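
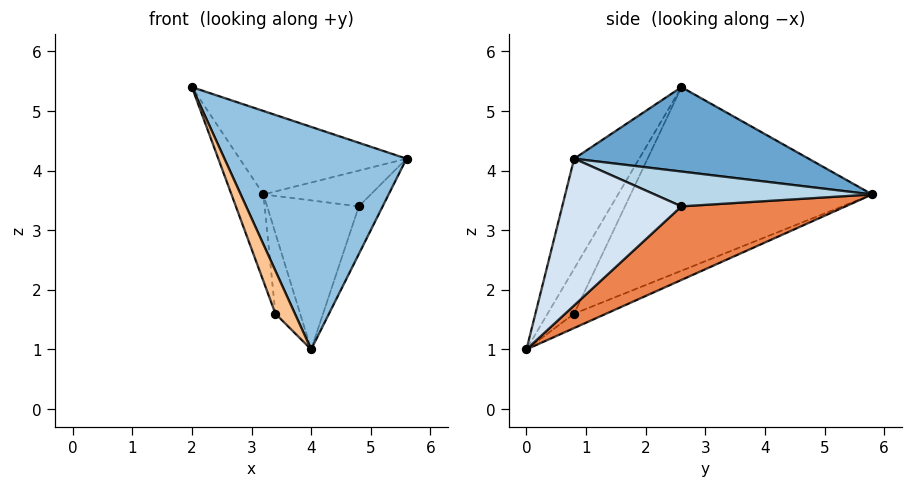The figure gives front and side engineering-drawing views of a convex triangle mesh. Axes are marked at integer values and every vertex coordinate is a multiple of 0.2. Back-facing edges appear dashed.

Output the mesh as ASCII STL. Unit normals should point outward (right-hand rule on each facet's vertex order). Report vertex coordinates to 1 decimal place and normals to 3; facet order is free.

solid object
 facet normal 0.437 0.311 0.844
  outer loop
   vertex 3.2 5.8 3.6
   vertex 2.0 2.6 5.4
   vertex 5.6 0.8 4.2
  endloop
 endfacet
 facet normal -0.312 -0.873 0.374
  outer loop
   vertex 4.0 0.0 1.0
   vertex 5.6 0.8 4.2
   vertex 2.0 2.6 5.4
  endloop
 endfacet
 facet normal 0.893 0.440 0.098
  outer loop
   vertex 4.8 2.6 3.4
   vertex 3.2 5.8 3.6
   vertex 5.6 0.8 4.2
  endloop
 endfacet
 facet normal 0.863 0.173 -0.475
  outer loop
   vertex 4.8 2.6 3.4
   vertex 5.6 0.8 4.2
   vertex 4.0 0.0 1.0
  endloop
 endfacet
 facet normal 0.675 0.377 -0.634
  outer loop
   vertex 4.8 2.6 3.4
   vertex 4.0 0.0 1.0
   vertex 3.2 5.8 3.6
  endloop
 endfacet
 facet normal -0.912 0.121 -0.393
  outer loop
   vertex 3.4 0.8 1.6
   vertex 2.0 2.6 5.4
   vertex 3.2 5.8 3.6
  endloop
 endfacet
 facet normal -0.806 -0.592 -0.016
  outer loop
   vertex 3.4 0.8 1.6
   vertex 4.0 0.0 1.0
   vertex 2.0 2.6 5.4
  endloop
 endfacet
 facet normal -0.418 0.323 -0.849
  outer loop
   vertex 3.4 0.8 1.6
   vertex 3.2 5.8 3.6
   vertex 4.0 0.0 1.0
  endloop
 endfacet
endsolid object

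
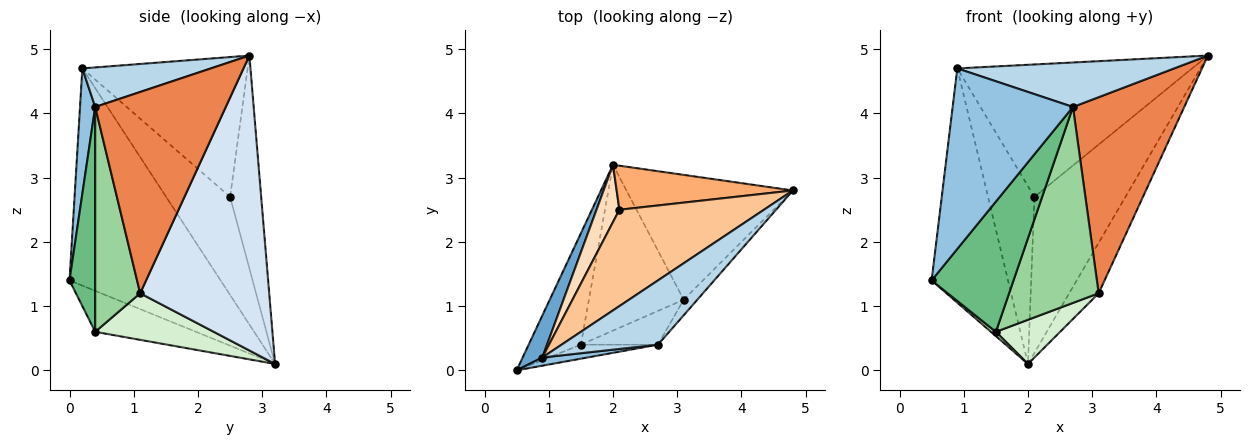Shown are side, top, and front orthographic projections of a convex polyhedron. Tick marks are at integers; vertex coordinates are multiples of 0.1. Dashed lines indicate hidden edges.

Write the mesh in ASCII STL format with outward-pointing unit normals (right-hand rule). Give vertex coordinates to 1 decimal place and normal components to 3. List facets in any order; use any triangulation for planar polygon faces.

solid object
 facet normal -0.890 0.450 0.081
  outer loop
   vertex 0.9 0.2 4.7
   vertex 2.0 3.2 0.1
   vertex 0.5 0.0 1.4
  endloop
 endfacet
 facet normal 0.125 -0.991 0.045
  outer loop
   vertex 0.9 0.2 4.7
   vertex 0.5 0.0 1.4
   vertex 2.7 0.4 4.1
  endloop
 endfacet
 facet normal 0.320 -0.539 0.779
  outer loop
   vertex 0.9 0.2 4.7
   vertex 2.7 0.4 4.1
   vertex 4.8 2.8 4.9
  endloop
 endfacet
 facet normal 0.854 0.195 -0.482
  outer loop
   vertex 3.1 1.1 1.2
   vertex 2.0 3.2 0.1
   vertex 4.8 2.8 4.9
  endloop
 endfacet
 facet normal 0.760 -0.648 -0.052
  outer loop
   vertex 3.1 1.1 1.2
   vertex 4.8 2.8 4.9
   vertex 2.7 0.4 4.1
  endloop
 endfacet
 facet normal -0.312 0.914 0.258
  outer loop
   vertex 2.1 2.5 2.7
   vertex 4.8 2.8 4.9
   vertex 2.0 3.2 0.1
  endloop
 endfacet
 facet normal -0.495 0.703 0.511
  outer loop
   vertex 2.1 2.5 2.7
   vertex 0.9 0.2 4.7
   vertex 4.8 2.8 4.9
  endloop
 endfacet
 facet normal -0.796 0.577 0.186
  outer loop
   vertex 2.1 2.5 2.7
   vertex 2.0 3.2 0.1
   vertex 0.9 0.2 4.7
  endloop
 endfacet
 facet normal 0.298 -0.949 -0.102
  outer loop
   vertex 1.5 0.4 0.6
   vertex 2.7 0.4 4.1
   vertex 0.5 0.0 1.4
  endloop
 endfacet
 facet normal 0.443 -0.883 -0.152
  outer loop
   vertex 1.5 0.4 0.6
   vertex 3.1 1.1 1.2
   vertex 2.7 0.4 4.1
  endloop
 endfacet
 facet normal -0.617 -0.030 -0.786
  outer loop
   vertex 1.5 0.4 0.6
   vertex 0.5 0.0 1.4
   vertex 2.0 3.2 0.1
  endloop
 endfacet
 facet normal 0.429 -0.232 -0.873
  outer loop
   vertex 1.5 0.4 0.6
   vertex 2.0 3.2 0.1
   vertex 3.1 1.1 1.2
  endloop
 endfacet
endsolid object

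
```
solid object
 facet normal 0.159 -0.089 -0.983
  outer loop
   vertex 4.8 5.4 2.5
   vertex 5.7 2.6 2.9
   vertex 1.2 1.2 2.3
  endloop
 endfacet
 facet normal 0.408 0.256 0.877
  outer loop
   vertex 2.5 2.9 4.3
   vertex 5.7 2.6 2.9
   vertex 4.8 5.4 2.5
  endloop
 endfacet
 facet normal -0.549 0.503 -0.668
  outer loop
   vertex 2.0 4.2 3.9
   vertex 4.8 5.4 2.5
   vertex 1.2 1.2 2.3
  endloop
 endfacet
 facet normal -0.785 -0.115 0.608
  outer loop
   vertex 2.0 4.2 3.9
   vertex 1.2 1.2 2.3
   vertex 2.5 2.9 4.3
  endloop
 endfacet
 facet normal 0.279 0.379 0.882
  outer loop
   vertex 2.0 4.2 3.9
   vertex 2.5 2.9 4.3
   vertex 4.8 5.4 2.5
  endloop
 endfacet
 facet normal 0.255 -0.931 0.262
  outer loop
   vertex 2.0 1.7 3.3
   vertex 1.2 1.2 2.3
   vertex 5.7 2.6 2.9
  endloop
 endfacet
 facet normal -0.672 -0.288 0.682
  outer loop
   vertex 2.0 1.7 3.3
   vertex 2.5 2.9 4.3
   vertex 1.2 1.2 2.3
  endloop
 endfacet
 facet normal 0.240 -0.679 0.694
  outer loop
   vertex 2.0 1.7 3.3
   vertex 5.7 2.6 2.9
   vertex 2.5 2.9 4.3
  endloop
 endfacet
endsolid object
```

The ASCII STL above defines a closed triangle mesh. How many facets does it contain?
8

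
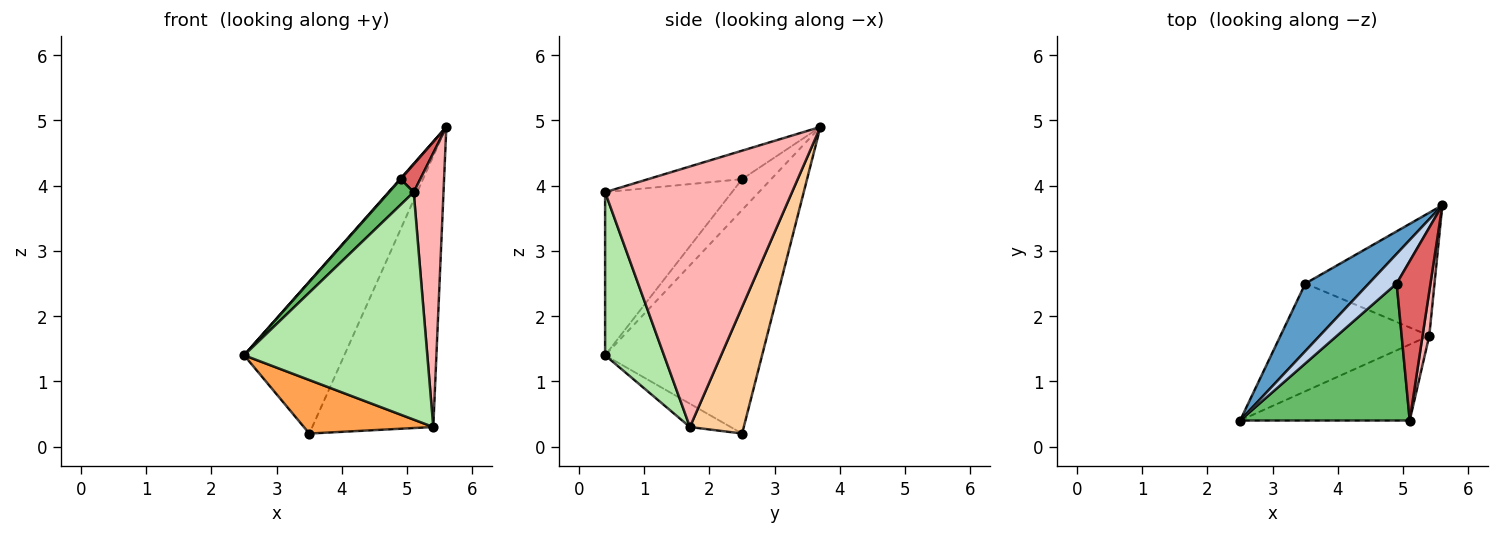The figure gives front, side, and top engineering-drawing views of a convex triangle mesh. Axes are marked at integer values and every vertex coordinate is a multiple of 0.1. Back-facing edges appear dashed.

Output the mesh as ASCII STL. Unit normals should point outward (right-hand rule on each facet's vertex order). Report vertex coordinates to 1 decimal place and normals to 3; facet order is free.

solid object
 facet normal -0.820 0.523 0.233
  outer loop
   vertex 3.5 2.5 0.2
   vertex 2.5 0.4 1.4
   vertex 5.6 3.7 4.9
  endloop
 endfacet
 facet normal -0.742 -0.014 0.670
  outer loop
   vertex 4.9 2.5 4.1
   vertex 5.6 3.7 4.9
   vertex 2.5 0.4 1.4
  endloop
 endfacet
 facet normal -0.139 -0.441 -0.887
  outer loop
   vertex 5.4 1.7 0.3
   vertex 2.5 0.4 1.4
   vertex 3.5 2.5 0.2
  endloop
 endfacet
 facet normal 0.375 0.844 -0.383
  outer loop
   vertex 5.4 1.7 0.3
   vertex 3.5 2.5 0.2
   vertex 5.6 3.7 4.9
  endloop
 endfacet
 facet normal -0.687 -0.133 0.714
  outer loop
   vertex 5.1 0.4 3.9
   vertex 4.9 2.5 4.1
   vertex 2.5 0.4 1.4
  endloop
 endfacet
 facet normal 0.292 -0.907 -0.303
  outer loop
   vertex 5.1 0.4 3.9
   vertex 2.5 0.4 1.4
   vertex 5.4 1.7 0.3
  endloop
 endfacet
 facet normal -0.638 -0.133 0.758
  outer loop
   vertex 5.1 0.4 3.9
   vertex 5.6 3.7 4.9
   vertex 4.9 2.5 4.1
  endloop
 endfacet
 facet normal 0.987 -0.157 0.025
  outer loop
   vertex 5.1 0.4 3.9
   vertex 5.4 1.7 0.3
   vertex 5.6 3.7 4.9
  endloop
 endfacet
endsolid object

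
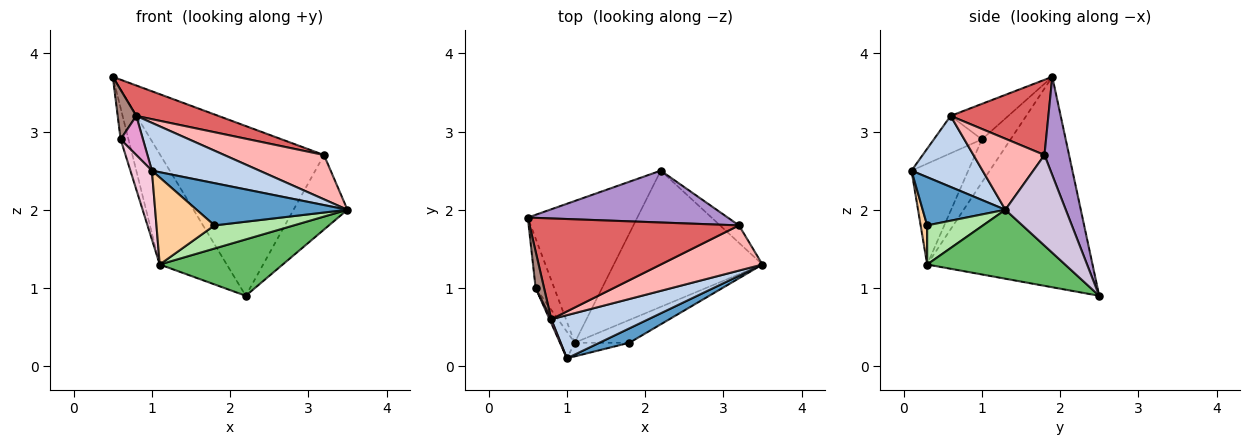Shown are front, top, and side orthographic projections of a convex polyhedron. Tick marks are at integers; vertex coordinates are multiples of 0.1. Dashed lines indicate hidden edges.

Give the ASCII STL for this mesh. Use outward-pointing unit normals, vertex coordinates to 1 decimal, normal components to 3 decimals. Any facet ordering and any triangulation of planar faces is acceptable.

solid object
 facet normal 0.461 -0.840 0.286
  outer loop
   vertex 1.8 0.3 1.8
   vertex 3.5 1.3 2.0
   vertex 1.0 0.1 2.5
  endloop
 endfacet
 facet normal 0.440 -0.666 0.602
  outer loop
   vertex 0.8 0.6 3.2
   vertex 1.0 0.1 2.5
   vertex 3.5 1.3 2.0
  endloop
 endfacet
 facet normal -0.835 0.338 -0.434
  outer loop
   vertex 1.1 0.3 1.3
   vertex 0.5 1.9 3.7
   vertex 2.2 2.5 0.9
  endloop
 endfacet
 facet normal 0.110 -0.982 -0.154
  outer loop
   vertex 1.1 0.3 1.3
   vertex 1.8 0.3 1.8
   vertex 1.0 0.1 2.5
  endloop
 endfacet
 facet normal 0.394 -0.351 -0.849
  outer loop
   vertex 1.1 0.3 1.3
   vertex 2.2 2.5 0.9
   vertex 3.5 1.3 2.0
  endloop
 endfacet
 facet normal 0.448 -0.637 -0.628
  outer loop
   vertex 1.1 0.3 1.3
   vertex 3.5 1.3 2.0
   vertex 1.8 0.3 1.8
  endloop
 endfacet
 facet normal 0.325 -0.273 0.905
  outer loop
   vertex 3.2 1.8 2.7
   vertex 0.5 1.9 3.7
   vertex 0.8 0.6 3.2
  endloop
 endfacet
 facet normal 0.446 -0.627 0.639
  outer loop
   vertex 3.2 1.8 2.7
   vertex 0.8 0.6 3.2
   vertex 3.5 1.3 2.0
  endloop
 endfacet
 facet normal 0.142 0.947 0.289
  outer loop
   vertex 3.2 1.8 2.7
   vertex 2.2 2.5 0.9
   vertex 0.5 1.9 3.7
  endloop
 endfacet
 facet normal 0.737 0.658 -0.154
  outer loop
   vertex 3.2 1.8 2.7
   vertex 3.5 1.3 2.0
   vertex 2.2 2.5 0.9
  endloop
 endfacet
 facet normal -0.928 -0.299 0.220
  outer loop
   vertex 0.6 1.0 2.9
   vertex 0.8 0.6 3.2
   vertex 0.5 1.9 3.7
  endloop
 endfacet
 facet normal -0.891 0.243 -0.385
  outer loop
   vertex 0.6 1.0 2.9
   vertex 0.5 1.9 3.7
   vertex 1.1 0.3 1.3
  endloop
 endfacet
 facet normal -0.906 -0.421 0.042
  outer loop
   vertex 0.6 1.0 2.9
   vertex 1.0 0.1 2.5
   vertex 0.8 0.6 3.2
  endloop
 endfacet
 facet normal -0.926 -0.351 -0.136
  outer loop
   vertex 0.6 1.0 2.9
   vertex 1.1 0.3 1.3
   vertex 1.0 0.1 2.5
  endloop
 endfacet
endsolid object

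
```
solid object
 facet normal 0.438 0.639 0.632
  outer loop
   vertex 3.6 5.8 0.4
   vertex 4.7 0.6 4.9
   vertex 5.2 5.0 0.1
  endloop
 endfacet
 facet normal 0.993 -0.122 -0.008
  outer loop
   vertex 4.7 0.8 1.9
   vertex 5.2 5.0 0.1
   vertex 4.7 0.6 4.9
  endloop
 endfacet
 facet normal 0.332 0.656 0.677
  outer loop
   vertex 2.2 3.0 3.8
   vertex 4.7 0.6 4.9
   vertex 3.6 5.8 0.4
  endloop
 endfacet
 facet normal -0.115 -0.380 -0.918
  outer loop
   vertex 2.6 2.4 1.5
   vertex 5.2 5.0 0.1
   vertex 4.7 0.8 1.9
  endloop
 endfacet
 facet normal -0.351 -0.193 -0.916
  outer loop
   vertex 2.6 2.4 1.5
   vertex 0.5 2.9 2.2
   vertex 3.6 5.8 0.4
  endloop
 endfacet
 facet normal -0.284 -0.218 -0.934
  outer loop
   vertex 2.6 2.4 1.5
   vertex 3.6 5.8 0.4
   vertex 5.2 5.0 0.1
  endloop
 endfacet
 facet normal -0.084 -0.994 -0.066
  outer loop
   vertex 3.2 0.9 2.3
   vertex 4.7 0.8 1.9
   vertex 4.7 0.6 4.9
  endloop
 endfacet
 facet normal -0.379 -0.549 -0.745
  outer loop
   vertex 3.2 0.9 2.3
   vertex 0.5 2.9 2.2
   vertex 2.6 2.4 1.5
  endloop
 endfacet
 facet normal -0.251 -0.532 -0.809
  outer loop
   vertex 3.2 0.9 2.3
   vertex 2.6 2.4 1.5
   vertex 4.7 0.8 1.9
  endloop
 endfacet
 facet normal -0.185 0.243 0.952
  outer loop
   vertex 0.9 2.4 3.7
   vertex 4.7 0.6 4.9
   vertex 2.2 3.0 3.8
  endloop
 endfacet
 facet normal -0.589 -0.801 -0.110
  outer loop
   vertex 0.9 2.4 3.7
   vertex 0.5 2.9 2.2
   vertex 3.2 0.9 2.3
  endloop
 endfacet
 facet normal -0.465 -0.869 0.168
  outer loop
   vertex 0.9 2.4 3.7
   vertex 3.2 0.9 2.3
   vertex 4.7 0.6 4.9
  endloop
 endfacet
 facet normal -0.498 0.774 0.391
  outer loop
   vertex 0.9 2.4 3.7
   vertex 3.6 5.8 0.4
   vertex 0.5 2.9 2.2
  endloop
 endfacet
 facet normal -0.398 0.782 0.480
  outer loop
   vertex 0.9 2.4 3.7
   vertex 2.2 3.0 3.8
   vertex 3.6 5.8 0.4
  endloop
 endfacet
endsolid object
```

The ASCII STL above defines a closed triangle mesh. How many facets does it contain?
14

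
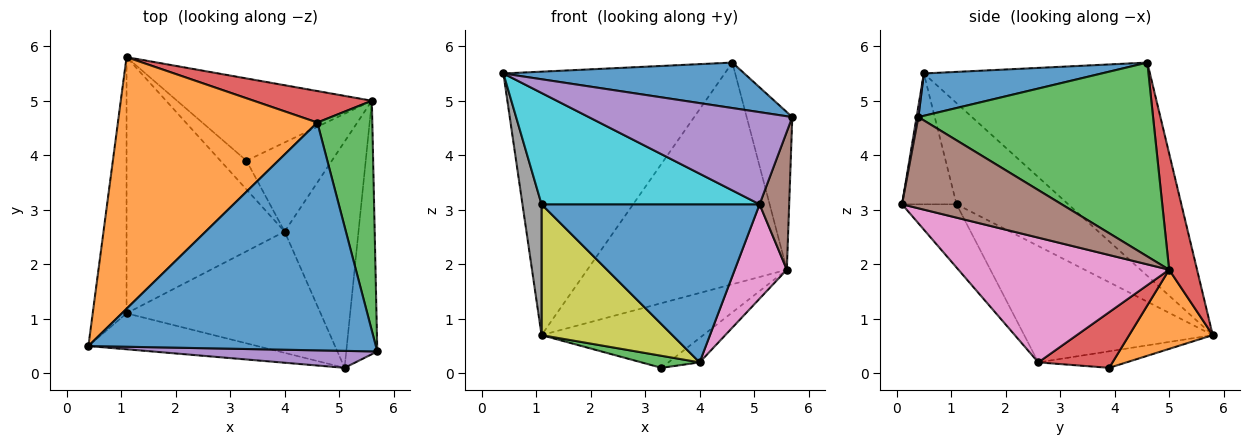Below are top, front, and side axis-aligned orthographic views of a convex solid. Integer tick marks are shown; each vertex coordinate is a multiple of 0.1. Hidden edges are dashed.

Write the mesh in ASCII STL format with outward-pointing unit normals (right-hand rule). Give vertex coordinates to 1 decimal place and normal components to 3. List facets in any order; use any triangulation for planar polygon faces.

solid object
 facet normal 0.143 -0.194 0.971
  outer loop
   vertex 4.6 4.6 5.7
   vertex 0.4 0.5 5.5
   vertex 5.7 0.4 4.7
  endloop
 endfacet
 facet normal -0.594 0.582 0.556
  outer loop
   vertex 4.6 4.6 5.7
   vertex 1.1 5.8 0.7
   vertex 0.4 0.5 5.5
  endloop
 endfacet
 facet normal 0.946 0.184 0.268
  outer loop
   vertex 5.6 5.0 1.9
   vertex 4.6 4.6 5.7
   vertex 5.7 0.4 4.7
  endloop
 endfacet
 facet normal 0.137 0.981 0.139
  outer loop
   vertex 5.6 5.0 1.9
   vertex 1.1 5.8 0.7
   vertex 4.6 4.6 5.7
  endloop
 endfacet
 facet normal 0.009 -0.983 0.181
  outer loop
   vertex 5.1 0.1 3.1
   vertex 5.7 0.4 4.7
   vertex 0.4 0.5 5.5
  endloop
 endfacet
 facet normal 0.932 -0.173 -0.317
  outer loop
   vertex 5.1 0.1 3.1
   vertex 5.6 5.0 1.9
   vertex 5.7 0.4 4.7
  endloop
 endfacet
 facet normal 0.842 -0.208 -0.498
  outer loop
   vertex 5.1 0.1 3.1
   vertex 4.0 2.6 0.2
   vertex 5.6 5.0 1.9
  endloop
 endfacet
 facet normal -0.936 -0.160 -0.313
  outer loop
   vertex 1.1 1.1 3.1
   vertex 0.4 0.5 5.5
   vertex 1.1 5.8 0.7
  endloop
 endfacet
 facet normal -0.548 -0.380 -0.745
  outer loop
   vertex 1.1 1.1 3.1
   vertex 1.1 5.8 0.7
   vertex 4.0 2.6 0.2
  endloop
 endfacet
 facet normal -0.231 -0.926 -0.299
  outer loop
   vertex 1.1 1.1 3.1
   vertex 5.1 0.1 3.1
   vertex 0.4 0.5 5.5
  endloop
 endfacet
 facet normal -0.195 -0.778 -0.597
  outer loop
   vertex 1.1 1.1 3.1
   vertex 4.0 2.6 0.2
   vertex 5.1 0.1 3.1
  endloop
 endfacet
 facet normal 0.304 0.589 -0.749
  outer loop
   vertex 3.3 3.9 0.1
   vertex 1.1 5.8 0.7
   vertex 5.6 5.0 1.9
  endloop
 endfacet
 facet normal -0.505 -0.333 -0.796
  outer loop
   vertex 3.3 3.9 0.1
   vertex 4.0 2.6 0.2
   vertex 1.1 5.8 0.7
  endloop
 endfacet
 facet normal 0.532 0.224 -0.817
  outer loop
   vertex 3.3 3.9 0.1
   vertex 5.6 5.0 1.9
   vertex 4.0 2.6 0.2
  endloop
 endfacet
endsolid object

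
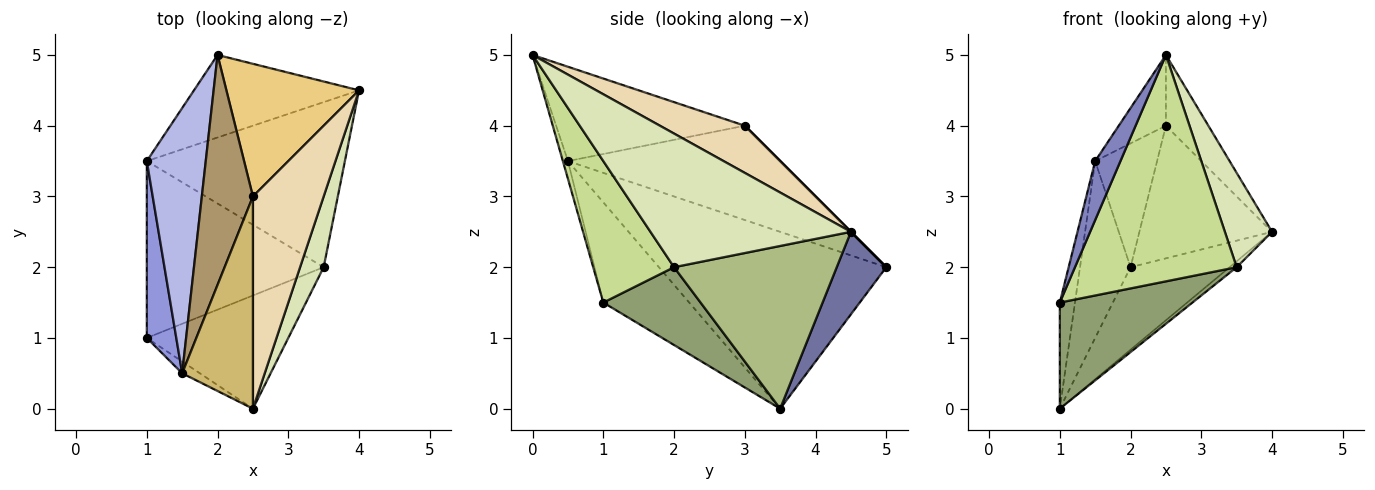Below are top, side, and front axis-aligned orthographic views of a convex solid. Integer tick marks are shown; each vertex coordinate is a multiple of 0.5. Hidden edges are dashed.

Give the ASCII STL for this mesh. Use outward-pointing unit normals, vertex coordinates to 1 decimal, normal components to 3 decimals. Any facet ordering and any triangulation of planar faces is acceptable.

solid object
 facet normal 0.333 0.667 -0.667
  outer loop
   vertex 1.0 3.5 0.0
   vertex 2.0 5.0 2.0
   vertex 4.0 4.5 2.5
  endloop
 endfacet
 facet normal -0.192 -0.962 -0.192
  outer loop
   vertex 1.5 0.5 3.5
   vertex 1.0 1.0 1.5
   vertex 2.5 0.0 5.0
  endloop
 endfacet
 facet normal -0.946 0.167 0.278
  outer loop
   vertex 1.5 0.5 3.5
   vertex 1.0 3.5 0.0
   vertex 1.0 1.0 1.5
  endloop
 endfacet
 facet normal -0.928 0.206 0.309
  outer loop
   vertex 1.5 0.5 3.5
   vertex 2.0 5.0 2.0
   vertex 1.0 3.5 0.0
  endloop
 endfacet
 facet normal 0.353 -0.481 -0.802
  outer loop
   vertex 3.5 2.0 2.0
   vertex 1.0 1.0 1.5
   vertex 1.0 3.5 0.0
  endloop
 endfacet
 facet normal 0.634 0.028 -0.772
  outer loop
   vertex 3.5 2.0 2.0
   vertex 1.0 3.5 0.0
   vertex 4.0 4.5 2.5
  endloop
 endfacet
 facet normal 0.408 -0.816 -0.408
  outer loop
   vertex 3.5 2.0 2.0
   vertex 2.5 0.0 5.0
   vertex 1.0 1.0 1.5
  endloop
 endfacet
 facet normal 0.959 -0.226 0.169
  outer loop
   vertex 3.5 2.0 2.0
   vertex 4.0 4.5 2.5
   vertex 2.5 0.0 5.0
  endloop
 endfacet
 facet normal -0.852 0.248 0.461
  outer loop
   vertex 2.5 3.0 4.0
   vertex 2.0 5.0 2.0
   vertex 1.5 0.5 3.5
  endloop
 endfacet
 facet normal -0.784 0.196 0.588
  outer loop
   vertex 2.5 3.0 4.0
   vertex 1.5 0.5 3.5
   vertex 2.5 0.0 5.0
  endloop
 endfacet
 facet normal 0.000 0.707 0.707
  outer loop
   vertex 2.5 3.0 4.0
   vertex 4.0 4.5 2.5
   vertex 2.0 5.0 2.0
  endloop
 endfacet
 facet normal 0.535 0.267 0.802
  outer loop
   vertex 2.5 3.0 4.0
   vertex 2.5 0.0 5.0
   vertex 4.0 4.5 2.5
  endloop
 endfacet
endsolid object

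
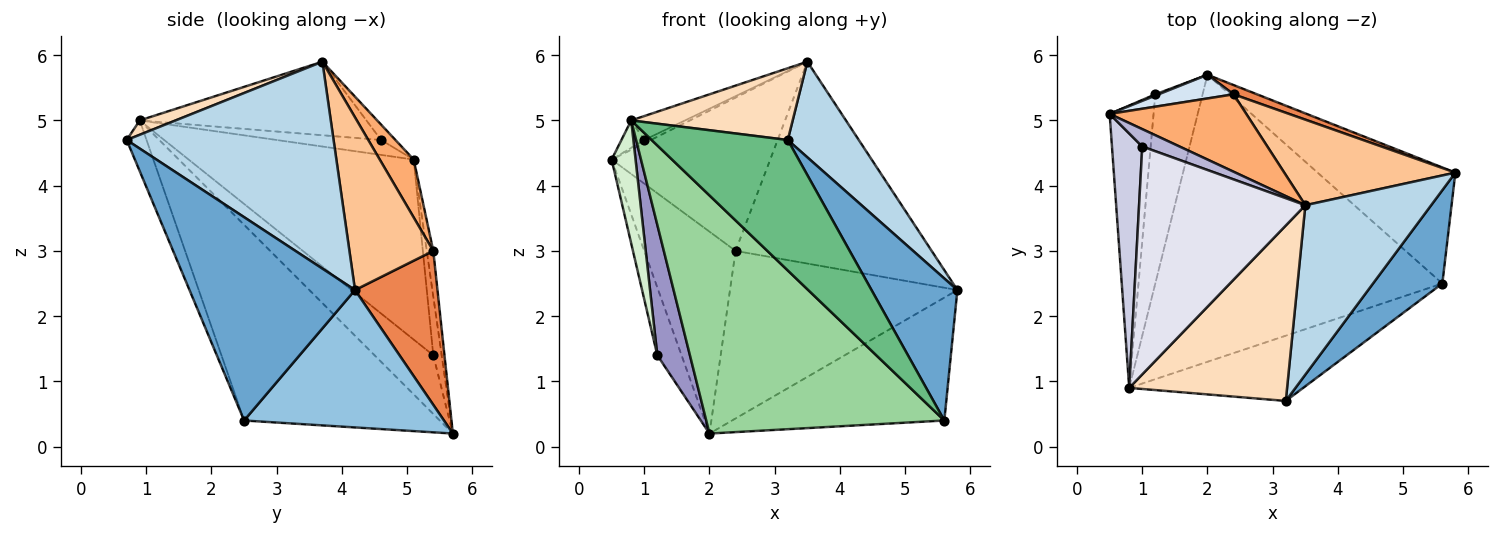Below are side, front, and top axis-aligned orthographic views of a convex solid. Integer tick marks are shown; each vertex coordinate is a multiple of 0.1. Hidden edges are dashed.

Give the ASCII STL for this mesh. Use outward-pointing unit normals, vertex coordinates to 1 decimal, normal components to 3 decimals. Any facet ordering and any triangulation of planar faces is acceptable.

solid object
 facet normal 0.850 -0.441 0.290
  outer loop
   vertex 5.6 2.5 0.4
   vertex 5.8 4.2 2.4
   vertex 3.2 0.7 4.7
  endloop
 endfacet
 facet normal 0.565 0.600 -0.567
  outer loop
   vertex 5.6 2.5 0.4
   vertex 2.0 5.7 0.2
   vertex 5.8 4.2 2.4
  endloop
 endfacet
 facet normal 0.820 -0.281 0.499
  outer loop
   vertex 3.5 3.7 5.9
   vertex 3.2 0.7 4.7
   vertex 5.8 4.2 2.4
  endloop
 endfacet
 facet normal -0.071 0.991 0.116
  outer loop
   vertex 2.4 5.4 3.0
   vertex 2.0 5.7 0.2
   vertex 0.5 5.1 4.4
  endloop
 endfacet
 facet normal 0.341 0.939 0.052
  outer loop
   vertex 2.4 5.4 3.0
   vertex 5.8 4.2 2.4
   vertex 2.0 5.7 0.2
  endloop
 endfacet
 facet normal 0.188 0.877 0.443
  outer loop
   vertex 2.4 5.4 3.0
   vertex 0.5 5.1 4.4
   vertex 3.5 3.7 5.9
  endloop
 endfacet
 facet normal 0.366 0.857 0.363
  outer loop
   vertex 2.4 5.4 3.0
   vertex 3.5 3.7 5.9
   vertex 5.8 4.2 2.4
  endloop
 endfacet
 facet normal 0.084 -0.377 0.922
  outer loop
   vertex 0.8 0.9 5.0
   vertex 3.2 0.7 4.7
   vertex 3.5 3.7 5.9
  endloop
 endfacet
 facet normal -0.129 -0.887 -0.443
  outer loop
   vertex 0.8 0.9 5.0
   vertex 5.6 2.5 0.4
   vertex 3.2 0.7 4.7
  endloop
 endfacet
 facet normal -0.465 -0.565 -0.682
  outer loop
   vertex 0.8 0.9 5.0
   vertex 2.0 5.7 0.2
   vertex 5.6 2.5 0.4
  endloop
 endfacet
 facet normal -0.327 0.945 0.018
  outer loop
   vertex 1.2 5.4 1.4
   vertex 0.5 5.1 4.4
   vertex 2.0 5.7 0.2
  endloop
 endfacet
 facet normal -0.966 -0.103 -0.236
  outer loop
   vertex 1.2 5.4 1.4
   vertex 0.8 0.9 5.0
   vertex 0.5 5.1 4.4
  endloop
 endfacet
 facet normal -0.715 -0.397 -0.576
  outer loop
   vertex 1.2 5.4 1.4
   vertex 2.0 5.7 0.2
   vertex 0.8 0.9 5.0
  endloop
 endfacet
 facet normal -0.376 0.171 0.911
  outer loop
   vertex 1.0 4.6 4.7
   vertex 3.5 3.7 5.9
   vertex 0.5 5.1 4.4
  endloop
 endfacet
 facet normal -0.440 0.096 0.893
  outer loop
   vertex 1.0 4.6 4.7
   vertex 0.5 5.1 4.4
   vertex 0.8 0.9 5.0
  endloop
 endfacet
 facet normal -0.403 0.096 0.910
  outer loop
   vertex 1.0 4.6 4.7
   vertex 0.8 0.9 5.0
   vertex 3.5 3.7 5.9
  endloop
 endfacet
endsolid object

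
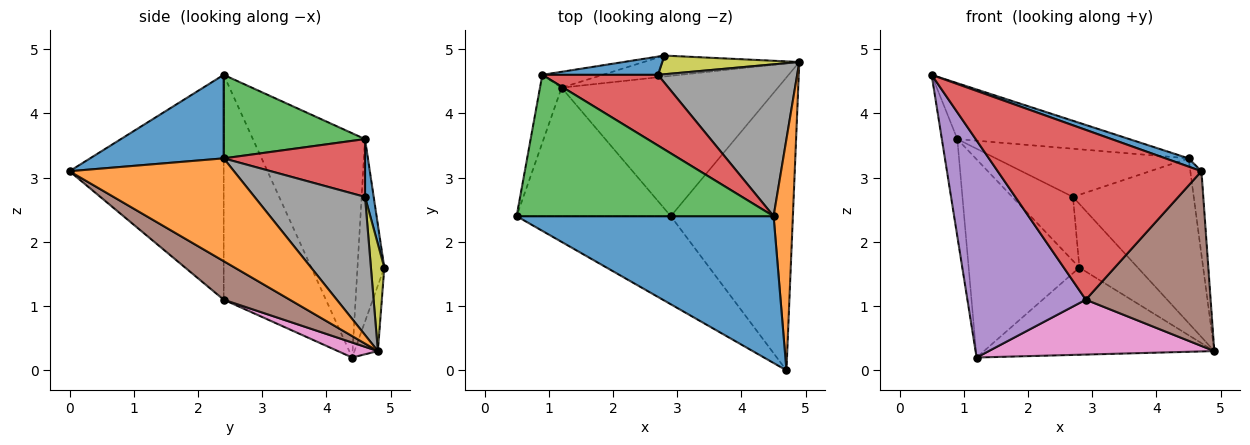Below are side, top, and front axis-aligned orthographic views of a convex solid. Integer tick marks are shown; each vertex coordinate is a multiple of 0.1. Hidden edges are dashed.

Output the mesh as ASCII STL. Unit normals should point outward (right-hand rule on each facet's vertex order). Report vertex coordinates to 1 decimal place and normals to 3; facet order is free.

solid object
 facet normal 0.309 -0.053 0.950
  outer loop
   vertex 4.5 2.4 3.3
   vertex 0.5 2.4 4.6
   vertex 4.7 0.0 3.1
  endloop
 endfacet
 facet normal 0.981 0.066 0.184
  outer loop
   vertex 4.5 2.4 3.3
   vertex 4.7 0.0 3.1
   vertex 4.9 4.8 0.3
  endloop
 endfacet
 facet normal -0.098 0.967 -0.233
  outer loop
   vertex 2.8 4.9 1.6
   vertex 4.9 4.8 0.3
   vertex 1.2 4.4 0.2
  endloop
 endfacet
 facet normal -0.558 -0.737 -0.382
  outer loop
   vertex 2.9 2.4 1.1
   vertex 4.7 0.0 3.1
   vertex 0.5 2.4 4.6
  endloop
 endfacet
 facet normal -0.596 -0.691 -0.409
  outer loop
   vertex 2.9 2.4 1.1
   vertex 0.5 2.4 4.6
   vertex 1.2 4.4 0.2
  endloop
 endfacet
 facet normal 0.262 -0.494 -0.829
  outer loop
   vertex 2.9 2.4 1.1
   vertex 4.9 4.8 0.3
   vertex 4.7 0.0 3.1
  endloop
 endfacet
 facet normal 0.064 -0.363 -0.929
  outer loop
   vertex 2.9 2.4 1.1
   vertex 1.2 4.4 0.2
   vertex 4.9 4.8 0.3
  endloop
 endfacet
 facet normal 0.558 0.610 0.562
  outer loop
   vertex 2.7 4.6 2.7
   vertex 4.5 2.4 3.3
   vertex 4.9 4.8 0.3
  endloop
 endfacet
 facet normal 0.215 0.937 0.275
  outer loop
   vertex 2.7 4.6 2.7
   vertex 4.9 4.8 0.3
   vertex 2.8 4.9 1.6
  endloop
 endfacet
 facet normal -0.235 0.969 -0.078
  outer loop
   vertex 0.9 4.6 3.6
   vertex 2.8 4.9 1.6
   vertex 1.2 4.4 0.2
  endloop
 endfacet
 facet normal 0.136 0.953 0.272
  outer loop
   vertex 0.9 4.6 3.6
   vertex 2.7 4.6 2.7
   vertex 2.8 4.9 1.6
  endloop
 endfacet
 facet normal -0.986 0.136 -0.095
  outer loop
   vertex 0.9 4.6 3.6
   vertex 1.2 4.4 0.2
   vertex 0.5 2.4 4.6
  endloop
 endfacet
 facet normal 0.289 0.352 0.890
  outer loop
   vertex 0.9 4.6 3.6
   vertex 0.5 2.4 4.6
   vertex 4.5 2.4 3.3
  endloop
 endfacet
 facet normal 0.382 0.521 0.764
  outer loop
   vertex 0.9 4.6 3.6
   vertex 4.5 2.4 3.3
   vertex 2.7 4.6 2.7
  endloop
 endfacet
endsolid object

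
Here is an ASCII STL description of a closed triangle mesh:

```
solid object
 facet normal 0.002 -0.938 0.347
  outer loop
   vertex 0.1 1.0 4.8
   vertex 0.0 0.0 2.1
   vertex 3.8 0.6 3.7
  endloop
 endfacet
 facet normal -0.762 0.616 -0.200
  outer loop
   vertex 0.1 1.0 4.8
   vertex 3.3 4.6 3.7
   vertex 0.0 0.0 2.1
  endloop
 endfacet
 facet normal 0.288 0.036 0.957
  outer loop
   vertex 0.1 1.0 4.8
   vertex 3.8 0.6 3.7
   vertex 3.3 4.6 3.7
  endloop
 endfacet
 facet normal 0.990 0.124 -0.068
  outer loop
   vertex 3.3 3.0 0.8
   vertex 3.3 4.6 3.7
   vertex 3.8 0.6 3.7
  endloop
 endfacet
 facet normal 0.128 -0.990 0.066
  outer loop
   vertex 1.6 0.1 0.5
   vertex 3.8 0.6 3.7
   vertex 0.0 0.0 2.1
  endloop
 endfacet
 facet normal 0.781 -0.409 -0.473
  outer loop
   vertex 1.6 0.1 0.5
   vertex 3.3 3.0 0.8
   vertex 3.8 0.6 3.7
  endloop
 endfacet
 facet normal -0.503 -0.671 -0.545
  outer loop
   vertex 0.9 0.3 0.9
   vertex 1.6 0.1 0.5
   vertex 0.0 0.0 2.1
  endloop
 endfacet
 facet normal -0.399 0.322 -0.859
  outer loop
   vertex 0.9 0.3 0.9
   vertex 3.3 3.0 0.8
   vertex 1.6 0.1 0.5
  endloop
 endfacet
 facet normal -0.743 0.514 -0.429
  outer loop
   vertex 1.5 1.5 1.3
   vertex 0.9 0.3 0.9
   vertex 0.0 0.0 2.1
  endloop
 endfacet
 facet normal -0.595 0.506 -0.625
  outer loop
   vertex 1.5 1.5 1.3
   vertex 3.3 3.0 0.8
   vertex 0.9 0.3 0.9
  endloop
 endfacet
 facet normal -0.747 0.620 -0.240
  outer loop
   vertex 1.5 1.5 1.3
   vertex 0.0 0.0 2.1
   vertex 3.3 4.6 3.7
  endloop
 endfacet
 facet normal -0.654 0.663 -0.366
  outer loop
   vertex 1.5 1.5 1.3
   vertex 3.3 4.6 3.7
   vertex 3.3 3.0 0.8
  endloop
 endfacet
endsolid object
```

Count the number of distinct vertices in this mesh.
8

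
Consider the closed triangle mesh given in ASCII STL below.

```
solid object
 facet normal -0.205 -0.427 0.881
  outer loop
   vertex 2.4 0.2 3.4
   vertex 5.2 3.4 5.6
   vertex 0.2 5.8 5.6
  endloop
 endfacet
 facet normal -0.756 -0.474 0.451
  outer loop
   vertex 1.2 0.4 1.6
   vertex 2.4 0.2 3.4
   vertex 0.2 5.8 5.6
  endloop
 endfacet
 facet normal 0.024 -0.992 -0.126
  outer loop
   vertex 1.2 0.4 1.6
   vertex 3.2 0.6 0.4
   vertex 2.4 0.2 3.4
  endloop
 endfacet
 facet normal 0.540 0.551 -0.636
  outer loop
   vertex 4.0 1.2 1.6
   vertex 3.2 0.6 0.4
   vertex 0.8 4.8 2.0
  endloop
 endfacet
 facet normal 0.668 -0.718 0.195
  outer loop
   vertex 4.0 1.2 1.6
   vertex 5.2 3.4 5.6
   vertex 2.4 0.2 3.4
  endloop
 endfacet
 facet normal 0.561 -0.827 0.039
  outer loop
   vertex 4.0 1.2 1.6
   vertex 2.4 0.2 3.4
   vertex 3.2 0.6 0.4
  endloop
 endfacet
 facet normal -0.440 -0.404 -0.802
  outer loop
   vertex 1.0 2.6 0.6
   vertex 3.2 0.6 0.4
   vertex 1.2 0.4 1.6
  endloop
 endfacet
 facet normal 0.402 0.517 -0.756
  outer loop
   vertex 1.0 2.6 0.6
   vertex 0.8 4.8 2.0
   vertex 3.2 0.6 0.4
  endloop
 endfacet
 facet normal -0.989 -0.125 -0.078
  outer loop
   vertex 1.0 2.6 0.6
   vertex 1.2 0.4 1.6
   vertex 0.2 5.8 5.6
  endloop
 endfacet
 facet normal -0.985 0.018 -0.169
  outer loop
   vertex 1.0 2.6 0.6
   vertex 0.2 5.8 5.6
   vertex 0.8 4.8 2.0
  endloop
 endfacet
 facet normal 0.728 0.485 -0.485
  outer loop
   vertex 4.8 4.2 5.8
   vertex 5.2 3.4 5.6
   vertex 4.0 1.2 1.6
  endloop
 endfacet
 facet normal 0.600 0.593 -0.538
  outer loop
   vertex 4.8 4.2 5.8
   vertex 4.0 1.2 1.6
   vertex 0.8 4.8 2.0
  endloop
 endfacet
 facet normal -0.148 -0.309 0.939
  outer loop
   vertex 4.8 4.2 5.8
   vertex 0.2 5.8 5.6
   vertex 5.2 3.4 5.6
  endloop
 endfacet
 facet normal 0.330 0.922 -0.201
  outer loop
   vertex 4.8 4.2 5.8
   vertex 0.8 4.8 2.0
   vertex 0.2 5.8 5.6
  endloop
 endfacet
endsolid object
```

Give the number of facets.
14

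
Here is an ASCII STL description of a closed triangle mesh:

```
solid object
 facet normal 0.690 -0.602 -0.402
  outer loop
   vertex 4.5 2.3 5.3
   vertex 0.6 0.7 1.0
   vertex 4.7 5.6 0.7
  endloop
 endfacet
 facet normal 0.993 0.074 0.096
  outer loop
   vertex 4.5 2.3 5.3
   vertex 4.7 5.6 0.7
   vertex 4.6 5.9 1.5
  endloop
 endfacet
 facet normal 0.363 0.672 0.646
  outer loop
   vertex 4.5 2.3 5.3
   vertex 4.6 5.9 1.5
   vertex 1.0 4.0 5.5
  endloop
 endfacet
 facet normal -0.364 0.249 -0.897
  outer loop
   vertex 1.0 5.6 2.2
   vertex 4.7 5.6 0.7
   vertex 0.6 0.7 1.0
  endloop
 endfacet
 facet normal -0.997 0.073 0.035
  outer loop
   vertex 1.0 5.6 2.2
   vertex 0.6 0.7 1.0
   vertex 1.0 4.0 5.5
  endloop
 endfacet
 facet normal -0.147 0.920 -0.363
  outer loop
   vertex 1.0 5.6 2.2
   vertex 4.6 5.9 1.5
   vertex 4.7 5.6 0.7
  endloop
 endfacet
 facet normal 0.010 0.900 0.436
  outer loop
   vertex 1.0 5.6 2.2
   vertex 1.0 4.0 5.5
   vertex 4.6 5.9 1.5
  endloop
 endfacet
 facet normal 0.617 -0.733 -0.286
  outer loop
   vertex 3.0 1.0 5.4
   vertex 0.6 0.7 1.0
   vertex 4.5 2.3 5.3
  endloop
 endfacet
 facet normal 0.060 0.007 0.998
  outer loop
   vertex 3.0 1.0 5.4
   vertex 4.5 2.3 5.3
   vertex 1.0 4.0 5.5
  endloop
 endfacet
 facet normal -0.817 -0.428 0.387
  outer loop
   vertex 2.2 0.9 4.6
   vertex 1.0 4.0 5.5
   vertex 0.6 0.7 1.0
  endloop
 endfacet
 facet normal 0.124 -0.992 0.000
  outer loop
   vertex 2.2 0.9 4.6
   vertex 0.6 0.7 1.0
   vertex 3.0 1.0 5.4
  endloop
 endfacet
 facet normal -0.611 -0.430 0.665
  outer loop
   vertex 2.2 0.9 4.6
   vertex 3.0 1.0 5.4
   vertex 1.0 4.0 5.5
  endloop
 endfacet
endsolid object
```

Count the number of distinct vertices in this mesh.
8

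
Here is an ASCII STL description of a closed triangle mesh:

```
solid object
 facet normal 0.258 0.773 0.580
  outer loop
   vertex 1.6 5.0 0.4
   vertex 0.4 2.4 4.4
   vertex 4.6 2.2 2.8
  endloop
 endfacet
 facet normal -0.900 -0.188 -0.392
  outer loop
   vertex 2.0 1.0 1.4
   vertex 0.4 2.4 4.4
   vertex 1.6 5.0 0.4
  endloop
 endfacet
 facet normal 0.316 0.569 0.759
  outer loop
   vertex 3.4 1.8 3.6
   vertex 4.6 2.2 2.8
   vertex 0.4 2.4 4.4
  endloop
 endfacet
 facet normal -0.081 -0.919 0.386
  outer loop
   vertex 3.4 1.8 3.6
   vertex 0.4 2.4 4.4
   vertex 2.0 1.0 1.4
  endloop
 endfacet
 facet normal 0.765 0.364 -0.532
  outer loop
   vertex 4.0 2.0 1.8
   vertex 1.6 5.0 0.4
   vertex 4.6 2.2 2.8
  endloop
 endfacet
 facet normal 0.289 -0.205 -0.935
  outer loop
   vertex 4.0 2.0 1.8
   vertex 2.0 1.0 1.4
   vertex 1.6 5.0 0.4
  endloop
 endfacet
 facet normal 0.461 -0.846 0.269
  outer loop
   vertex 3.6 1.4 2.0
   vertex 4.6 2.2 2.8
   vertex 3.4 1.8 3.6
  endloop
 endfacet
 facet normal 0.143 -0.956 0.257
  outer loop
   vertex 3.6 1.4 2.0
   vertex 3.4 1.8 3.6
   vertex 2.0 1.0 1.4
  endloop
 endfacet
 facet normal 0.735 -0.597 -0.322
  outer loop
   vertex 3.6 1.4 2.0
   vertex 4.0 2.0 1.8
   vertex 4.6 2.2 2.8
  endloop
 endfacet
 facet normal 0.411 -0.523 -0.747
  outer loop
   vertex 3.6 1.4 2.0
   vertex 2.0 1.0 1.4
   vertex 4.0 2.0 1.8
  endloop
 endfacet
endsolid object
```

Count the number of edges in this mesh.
15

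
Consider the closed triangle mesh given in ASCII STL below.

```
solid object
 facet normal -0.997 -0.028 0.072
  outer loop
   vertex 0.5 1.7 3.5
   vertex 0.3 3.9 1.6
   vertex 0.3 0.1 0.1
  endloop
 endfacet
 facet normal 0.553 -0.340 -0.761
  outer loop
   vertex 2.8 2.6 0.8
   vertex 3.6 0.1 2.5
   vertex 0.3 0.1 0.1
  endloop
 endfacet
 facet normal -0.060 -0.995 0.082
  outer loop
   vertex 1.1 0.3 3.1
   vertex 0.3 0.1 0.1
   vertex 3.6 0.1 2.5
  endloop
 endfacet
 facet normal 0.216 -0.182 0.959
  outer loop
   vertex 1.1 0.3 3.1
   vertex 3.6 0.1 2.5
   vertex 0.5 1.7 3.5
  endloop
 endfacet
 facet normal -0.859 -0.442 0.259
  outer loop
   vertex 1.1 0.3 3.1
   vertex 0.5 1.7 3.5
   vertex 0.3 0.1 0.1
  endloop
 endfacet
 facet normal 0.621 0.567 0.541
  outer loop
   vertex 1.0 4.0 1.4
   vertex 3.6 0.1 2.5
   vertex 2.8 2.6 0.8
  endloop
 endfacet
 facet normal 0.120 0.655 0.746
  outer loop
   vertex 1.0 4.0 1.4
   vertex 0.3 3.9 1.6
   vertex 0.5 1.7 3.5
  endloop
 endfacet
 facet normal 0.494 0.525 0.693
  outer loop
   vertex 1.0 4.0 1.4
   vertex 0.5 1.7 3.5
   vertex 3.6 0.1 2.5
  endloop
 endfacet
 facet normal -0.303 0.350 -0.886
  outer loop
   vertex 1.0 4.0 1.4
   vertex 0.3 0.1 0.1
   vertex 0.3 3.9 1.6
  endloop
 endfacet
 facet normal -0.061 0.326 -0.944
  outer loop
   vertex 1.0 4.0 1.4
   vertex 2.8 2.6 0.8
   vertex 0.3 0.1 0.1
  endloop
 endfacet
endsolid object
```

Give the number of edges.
15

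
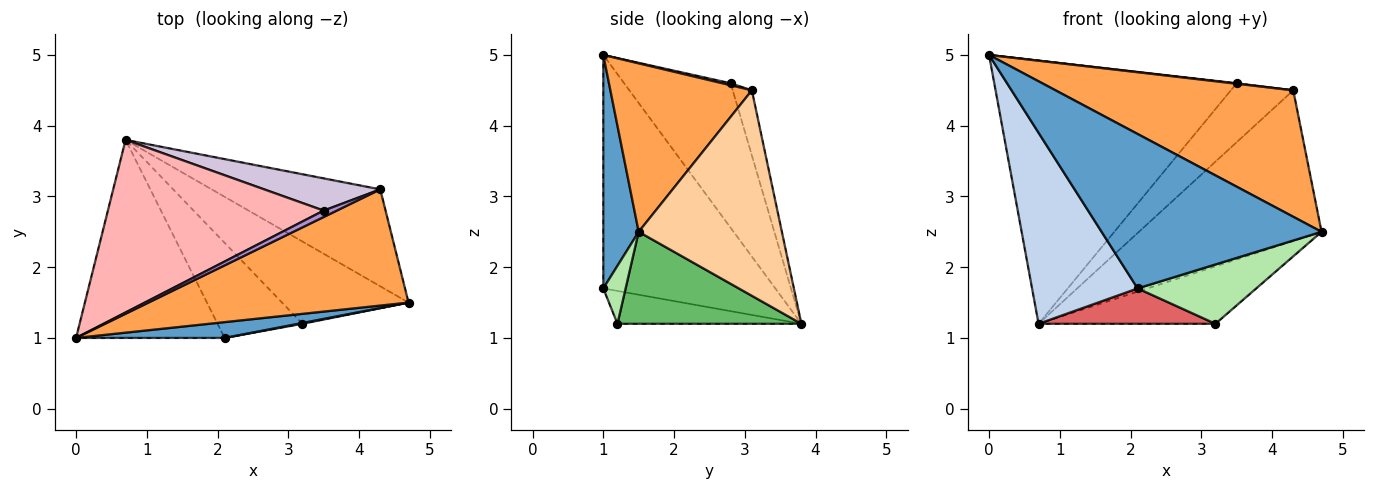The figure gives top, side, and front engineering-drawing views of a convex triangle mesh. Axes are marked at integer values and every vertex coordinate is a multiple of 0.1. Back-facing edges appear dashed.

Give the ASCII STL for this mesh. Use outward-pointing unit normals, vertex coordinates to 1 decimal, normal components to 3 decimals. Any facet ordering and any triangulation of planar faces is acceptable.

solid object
 facet normal 0.158 -0.982 0.101
  outer loop
   vertex 2.1 1.0 1.7
   vertex 4.7 1.5 2.5
   vertex 0.0 1.0 5.0
  endloop
 endfacet
 facet normal -0.749 -0.460 -0.477
  outer loop
   vertex 2.1 1.0 1.7
   vertex 0.0 1.0 5.0
   vertex 0.7 3.8 1.2
  endloop
 endfacet
 facet normal 0.401 -0.674 0.620
  outer loop
   vertex 4.3 3.1 4.5
   vertex 0.0 1.0 5.0
   vertex 4.7 1.5 2.5
  endloop
 endfacet
 facet normal 0.551 0.702 -0.452
  outer loop
   vertex 4.3 3.1 4.5
   vertex 4.7 1.5 2.5
   vertex 0.7 3.8 1.2
  endloop
 endfacet
 facet normal 0.512 0.492 -0.704
  outer loop
   vertex 3.2 1.2 1.2
   vertex 0.7 3.8 1.2
   vertex 4.7 1.5 2.5
  endloop
 endfacet
 facet normal 0.185 -0.983 0.014
  outer loop
   vertex 3.2 1.2 1.2
   vertex 4.7 1.5 2.5
   vertex 2.1 1.0 1.7
  endloop
 endfacet
 facet normal -0.341 -0.328 -0.881
  outer loop
   vertex 3.2 1.2 1.2
   vertex 2.1 1.0 1.7
   vertex 0.7 3.8 1.2
  endloop
 endfacet
 facet normal -0.345 0.785 0.515
  outer loop
   vertex 3.5 2.8 4.6
   vertex 0.7 3.8 1.2
   vertex 0.0 1.0 5.0
  endloop
 endfacet
 facet normal 0.152 -0.076 0.986
  outer loop
   vertex 3.5 2.8 4.6
   vertex 0.0 1.0 5.0
   vertex 4.3 3.1 4.5
  endloop
 endfacet
 facet normal -0.260 0.847 0.463
  outer loop
   vertex 3.5 2.8 4.6
   vertex 4.3 3.1 4.5
   vertex 0.7 3.8 1.2
  endloop
 endfacet
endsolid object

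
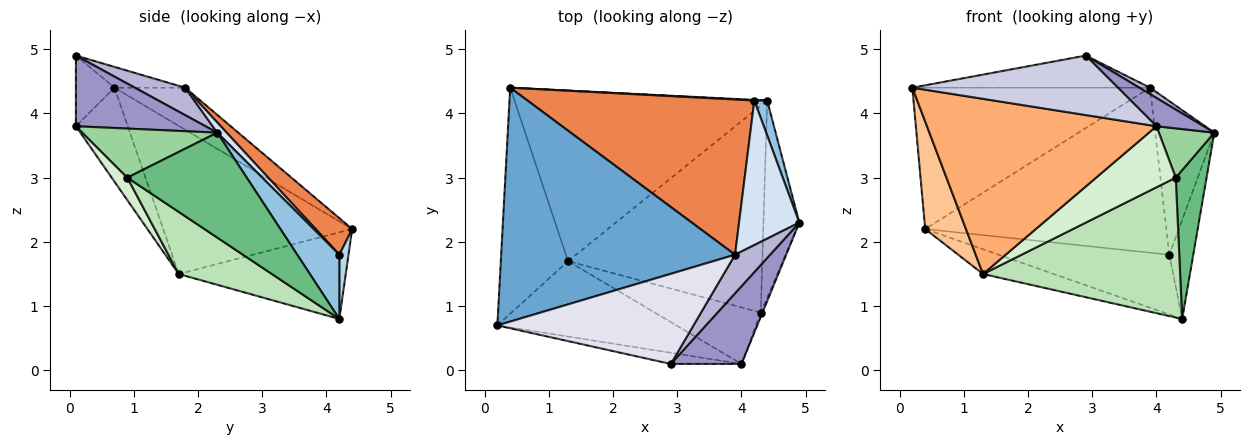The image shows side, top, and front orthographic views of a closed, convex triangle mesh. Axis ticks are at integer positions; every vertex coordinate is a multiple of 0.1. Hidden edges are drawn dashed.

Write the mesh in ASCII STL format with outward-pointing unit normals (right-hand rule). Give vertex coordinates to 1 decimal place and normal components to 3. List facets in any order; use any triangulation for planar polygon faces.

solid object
 facet normal -0.152 0.511 0.846
  outer loop
   vertex 3.9 1.8 4.4
   vertex 0.4 4.4 2.2
   vertex 0.2 0.7 4.4
  endloop
 endfacet
 facet normal 0.857 0.487 0.171
  outer loop
   vertex 4.2 4.2 1.8
   vertex 4.9 2.3 3.7
   vertex 4.4 4.2 0.8
  endloop
 endfacet
 facet normal 0.054 0.999 0.011
  outer loop
   vertex 4.2 4.2 1.8
   vertex 4.4 4.2 0.8
   vertex 0.4 4.4 2.2
  endloop
 endfacet
 facet normal 0.115 0.723 0.681
  outer loop
   vertex 4.2 4.2 1.8
   vertex 3.9 1.8 4.4
   vertex 4.9 2.3 3.7
  endloop
 endfacet
 facet normal 0.110 0.724 0.681
  outer loop
   vertex 4.2 4.2 1.8
   vertex 0.4 4.4 2.2
   vertex 3.9 1.8 4.4
  endloop
 endfacet
 facet normal -0.203 -0.899 -0.387
  outer loop
   vertex 1.3 1.7 1.5
   vertex 4.0 0.1 3.8
   vertex 0.2 0.7 4.4
  endloop
 endfacet
 facet normal -0.894 -0.193 -0.405
  outer loop
   vertex 1.3 1.7 1.5
   vertex 0.2 0.7 4.4
   vertex 0.4 4.4 2.2
  endloop
 endfacet
 facet normal -0.321 0.136 -0.937
  outer loop
   vertex 1.3 1.7 1.5
   vertex 0.4 4.4 2.2
   vertex 4.4 4.2 0.8
  endloop
 endfacet
 facet normal 0.919 -0.237 -0.314
  outer loop
   vertex 4.3 0.9 3.0
   vertex 4.4 4.2 0.8
   vertex 4.9 2.3 3.7
  endloop
 endfacet
 facet normal 0.925 -0.380 -0.033
  outer loop
   vertex 4.3 0.9 3.0
   vertex 4.9 2.3 3.7
   vertex 4.0 0.1 3.8
  endloop
 endfacet
 facet normal 0.256 -0.542 -0.801
  outer loop
   vertex 4.3 0.9 3.0
   vertex 1.3 1.7 1.5
   vertex 4.4 4.2 0.8
  endloop
 endfacet
 facet normal 0.143 -0.726 -0.673
  outer loop
   vertex 4.3 0.9 3.0
   vertex 4.0 0.1 3.8
   vertex 1.3 1.7 1.5
  endloop
 endfacet
 facet normal 0.685 -0.249 0.685
  outer loop
   vertex 2.9 0.1 4.9
   vertex 4.0 0.1 3.8
   vertex 4.9 2.3 3.7
  endloop
 endfacet
 facet normal 0.611 -0.130 0.781
  outer loop
   vertex 2.9 0.1 4.9
   vertex 4.9 2.3 3.7
   vertex 3.9 1.8 4.4
  endloop
 endfacet
 facet normal -0.181 -0.967 -0.181
  outer loop
   vertex 2.9 0.1 4.9
   vertex 0.2 0.7 4.4
   vertex 4.0 0.1 3.8
  endloop
 endfacet
 facet normal -0.099 0.334 0.937
  outer loop
   vertex 2.9 0.1 4.9
   vertex 3.9 1.8 4.4
   vertex 0.2 0.7 4.4
  endloop
 endfacet
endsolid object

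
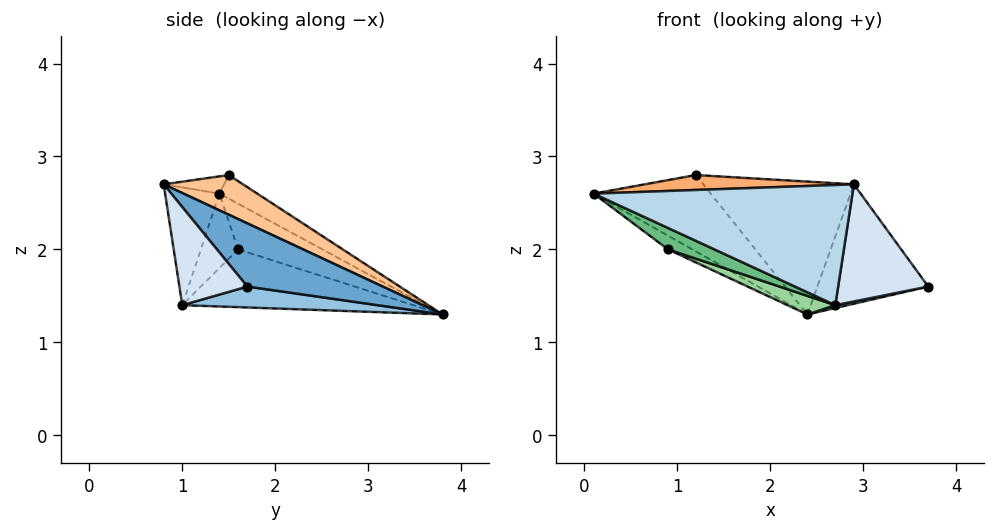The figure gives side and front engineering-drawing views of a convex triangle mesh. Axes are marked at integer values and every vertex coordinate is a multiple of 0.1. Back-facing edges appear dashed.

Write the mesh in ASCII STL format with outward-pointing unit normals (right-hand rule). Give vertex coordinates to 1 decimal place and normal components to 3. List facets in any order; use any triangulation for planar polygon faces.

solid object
 facet normal 0.525 0.430 0.734
  outer loop
   vertex 2.9 0.8 2.7
   vertex 3.7 1.7 1.6
   vertex 2.4 3.8 1.3
  endloop
 endfacet
 facet normal 0.205 -0.013 -0.979
  outer loop
   vertex 2.7 1.0 1.4
   vertex 2.4 3.8 1.3
   vertex 3.7 1.7 1.6
  endloop
 endfacet
 facet normal -0.204 -0.972 -0.118
  outer loop
   vertex 2.7 1.0 1.4
   vertex 2.9 0.8 2.7
   vertex 0.1 1.4 2.6
  endloop
 endfacet
 facet normal 0.589 -0.781 -0.211
  outer loop
   vertex 2.7 1.0 1.4
   vertex 3.7 1.7 1.6
   vertex 2.9 0.8 2.7
  endloop
 endfacet
 facet normal -0.195 0.605 0.772
  outer loop
   vertex 1.2 1.5 2.8
   vertex 2.4 3.8 1.3
   vertex 0.1 1.4 2.6
  endloop
 endfacet
 facet normal -0.124 -0.428 0.895
  outer loop
   vertex 1.2 1.5 2.8
   vertex 0.1 1.4 2.6
   vertex 2.9 0.8 2.7
  endloop
 endfacet
 facet normal 0.233 0.443 0.866
  outer loop
   vertex 1.2 1.5 2.8
   vertex 2.9 0.8 2.7
   vertex 2.4 3.8 1.3
  endloop
 endfacet
 facet normal -0.619 0.178 -0.765
  outer loop
   vertex 0.9 1.6 2.0
   vertex 0.1 1.4 2.6
   vertex 2.4 3.8 1.3
  endloop
 endfacet
 facet normal -0.422 -0.527 -0.738
  outer loop
   vertex 0.9 1.6 2.0
   vertex 2.7 1.0 1.4
   vertex 0.1 1.4 2.6
  endloop
 endfacet
 facet normal -0.336 -0.070 -0.939
  outer loop
   vertex 0.9 1.6 2.0
   vertex 2.4 3.8 1.3
   vertex 2.7 1.0 1.4
  endloop
 endfacet
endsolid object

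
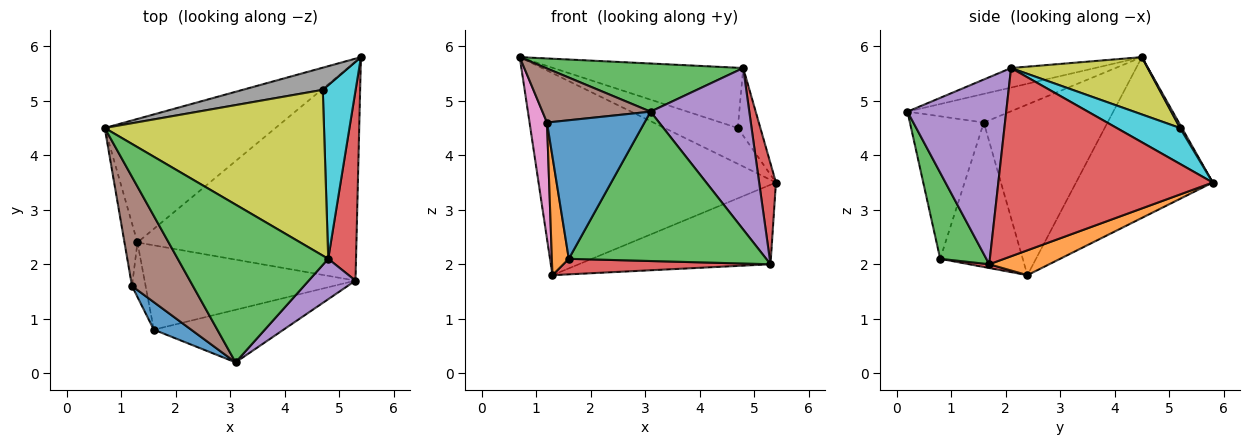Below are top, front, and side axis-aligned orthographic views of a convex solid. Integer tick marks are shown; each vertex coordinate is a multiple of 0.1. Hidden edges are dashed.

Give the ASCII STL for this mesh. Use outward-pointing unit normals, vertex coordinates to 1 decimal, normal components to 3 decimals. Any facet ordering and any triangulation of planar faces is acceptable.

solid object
 facet normal -0.441 0.766 -0.468
  outer loop
   vertex 1.3 2.4 1.8
   vertex 0.7 4.5 5.8
   vertex 5.4 5.8 3.5
  endloop
 endfacet
 facet normal 0.106 0.339 -0.935
  outer loop
   vertex 5.3 1.7 2.0
   vertex 1.3 2.4 1.8
   vertex 5.4 5.8 3.5
  endloop
 endfacet
 facet normal -0.123 -0.289 0.949
  outer loop
   vertex 4.8 2.1 5.6
   vertex 0.7 4.5 5.8
   vertex 3.1 0.2 4.8
  endloop
 endfacet
 facet normal 0.986 -0.077 0.146
  outer loop
   vertex 4.8 2.1 5.6
   vertex 5.3 1.7 2.0
   vertex 5.4 5.8 3.5
  endloop
 endfacet
 facet normal 0.696 -0.696 0.174
  outer loop
   vertex 4.8 2.1 5.6
   vertex 3.1 0.2 4.8
   vertex 5.3 1.7 2.0
  endloop
 endfacet
 facet normal -0.388 -0.409 0.826
  outer loop
   vertex 1.2 1.6 4.6
   vertex 3.1 0.2 4.8
   vertex 0.7 4.5 5.8
  endloop
 endfacet
 facet normal -0.987 -0.139 -0.075
  outer loop
   vertex 1.2 1.6 4.6
   vertex 0.7 4.5 5.8
   vertex 1.3 2.4 1.8
  endloop
 endfacet
 facet normal 0.022 0.850 0.526
  outer loop
   vertex 4.7 5.2 4.5
   vertex 5.4 5.8 3.5
   vertex 0.7 4.5 5.8
  endloop
 endfacet
 facet normal 0.239 0.332 0.913
  outer loop
   vertex 4.7 5.2 4.5
   vertex 0.7 4.5 5.8
   vertex 4.8 2.1 5.6
  endloop
 endfacet
 facet normal 0.714 0.255 0.652
  outer loop
   vertex 4.7 5.2 4.5
   vertex 4.8 2.1 5.6
   vertex 5.4 5.8 3.5
  endloop
 endfacet
 facet normal -0.597 -0.787 0.156
  outer loop
   vertex 1.6 0.8 2.1
   vertex 3.1 0.2 4.8
   vertex 1.2 1.6 4.6
  endloop
 endfacet
 facet normal -0.975 -0.200 -0.092
  outer loop
   vertex 1.6 0.8 2.1
   vertex 1.2 1.6 4.6
   vertex 1.3 2.4 1.8
  endloop
 endfacet
 facet normal 0.215 -0.921 -0.324
  outer loop
   vertex 1.6 0.8 2.1
   vertex 5.3 1.7 2.0
   vertex 3.1 0.2 4.8
  endloop
 endfacet
 facet normal 0.017 -0.181 -0.983
  outer loop
   vertex 1.6 0.8 2.1
   vertex 1.3 2.4 1.8
   vertex 5.3 1.7 2.0
  endloop
 endfacet
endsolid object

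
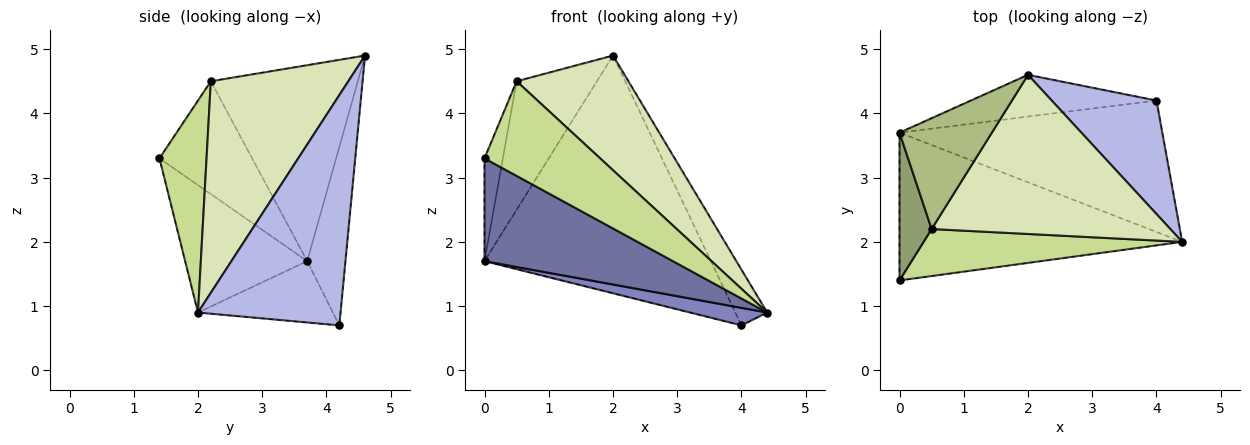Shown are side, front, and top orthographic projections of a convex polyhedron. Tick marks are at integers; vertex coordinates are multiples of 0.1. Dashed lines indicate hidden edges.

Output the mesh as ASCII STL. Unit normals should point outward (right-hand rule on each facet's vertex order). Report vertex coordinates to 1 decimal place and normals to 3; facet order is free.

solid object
 facet normal -0.347 -0.536 -0.770
  outer loop
   vertex 0.0 1.4 3.3
   vertex 0.0 3.7 1.7
   vertex 4.4 2.0 0.9
  endloop
 endfacet
 facet normal -0.225 -0.129 -0.966
  outer loop
   vertex 4.0 4.2 0.7
   vertex 4.4 2.0 0.9
   vertex 0.0 3.7 1.7
  endloop
 endfacet
 facet normal -0.164 0.972 -0.171
  outer loop
   vertex 4.0 4.2 0.7
   vertex 0.0 3.7 1.7
   vertex 2.0 4.6 4.9
  endloop
 endfacet
 facet normal 0.892 0.199 0.406
  outer loop
   vertex 4.0 4.2 0.7
   vertex 2.0 4.6 4.9
   vertex 4.4 2.0 0.9
  endloop
 endfacet
 facet normal -0.945 0.187 0.269
  outer loop
   vertex 0.5 2.2 4.5
   vertex 0.0 3.7 1.7
   vertex 0.0 1.4 3.3
  endloop
 endfacet
 facet normal -0.811 0.443 0.382
  outer loop
   vertex 0.5 2.2 4.5
   vertex 2.0 4.6 4.9
   vertex 0.0 3.7 1.7
  endloop
 endfacet
 facet normal 0.343 -0.841 0.418
  outer loop
   vertex 0.5 2.2 4.5
   vertex 0.0 1.4 3.3
   vertex 4.4 2.0 0.9
  endloop
 endfacet
 facet normal 0.584 -0.475 0.659
  outer loop
   vertex 0.5 2.2 4.5
   vertex 4.4 2.0 0.9
   vertex 2.0 4.6 4.9
  endloop
 endfacet
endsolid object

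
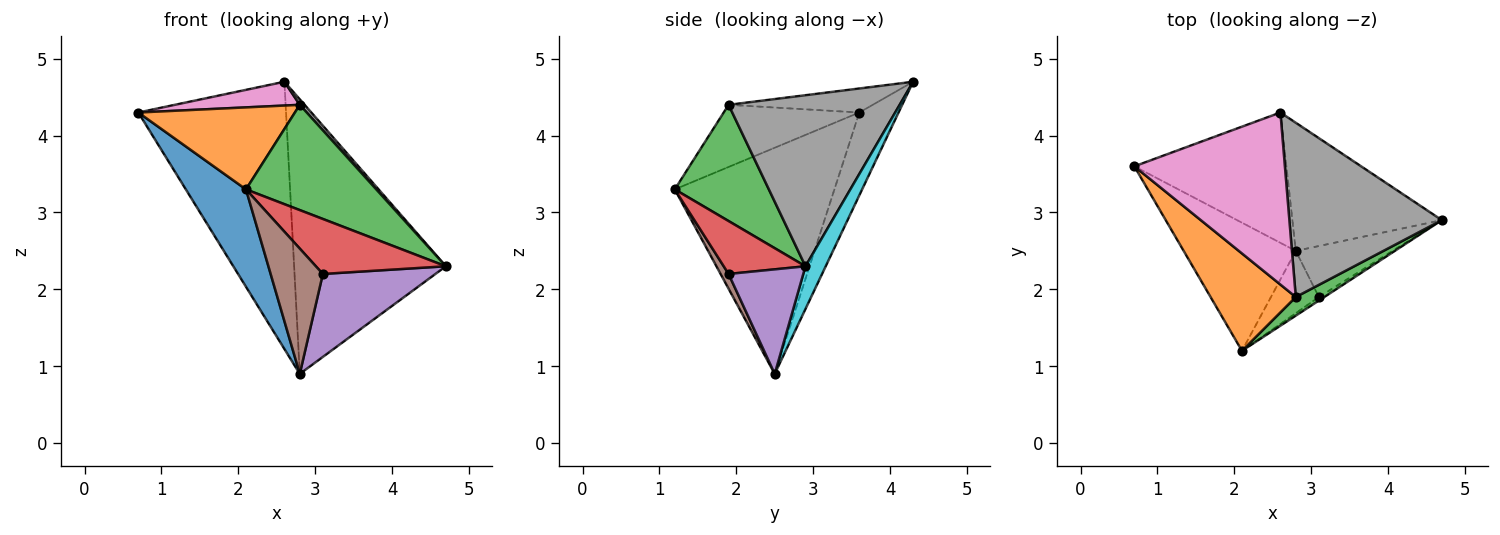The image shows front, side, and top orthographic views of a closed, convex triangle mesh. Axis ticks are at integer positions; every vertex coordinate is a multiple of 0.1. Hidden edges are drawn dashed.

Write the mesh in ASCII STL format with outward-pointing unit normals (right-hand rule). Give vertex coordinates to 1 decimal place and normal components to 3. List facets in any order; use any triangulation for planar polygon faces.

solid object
 facet normal -0.849 -0.320 -0.421
  outer loop
   vertex 2.8 2.5 0.9
   vertex 2.1 1.2 3.3
   vertex 0.7 3.6 4.3
  endloop
 endfacet
 facet normal -0.487 -0.563 0.668
  outer loop
   vertex 2.8 1.9 4.4
   vertex 0.7 3.6 4.3
   vertex 2.1 1.2 3.3
  endloop
 endfacet
 facet normal 0.579 -0.803 0.142
  outer loop
   vertex 2.8 1.9 4.4
   vertex 2.1 1.2 3.3
   vertex 4.7 2.9 2.3
  endloop
 endfacet
 facet normal 0.532 -0.845 -0.055
  outer loop
   vertex 3.1 1.9 2.2
   vertex 4.7 2.9 2.3
   vertex 2.1 1.2 3.3
  endloop
 endfacet
 facet normal 0.492 -0.742 -0.456
  outer loop
   vertex 3.1 1.9 2.2
   vertex 2.8 2.5 0.9
   vertex 4.7 2.9 2.3
  endloop
 endfacet
 facet normal 0.136 -0.887 -0.441
  outer loop
   vertex 3.1 1.9 2.2
   vertex 2.1 1.2 3.3
   vertex 2.8 2.5 0.9
  endloop
 endfacet
 facet normal -0.156 -0.135 0.978
  outer loop
   vertex 2.6 4.3 4.7
   vertex 0.7 3.6 4.3
   vertex 2.8 1.9 4.4
  endloop
 endfacet
 facet normal 0.746 -0.021 0.665
  outer loop
   vertex 2.6 4.3 4.7
   vertex 2.8 1.9 4.4
   vertex 4.7 2.9 2.3
  endloop
 endfacet
 facet normal -0.232 0.874 -0.426
  outer loop
   vertex 2.6 4.3 4.7
   vertex 2.8 2.5 0.9
   vertex 0.7 3.6 4.3
  endloop
 endfacet
 facet normal 0.120 0.900 -0.420
  outer loop
   vertex 2.6 4.3 4.7
   vertex 4.7 2.9 2.3
   vertex 2.8 2.5 0.9
  endloop
 endfacet
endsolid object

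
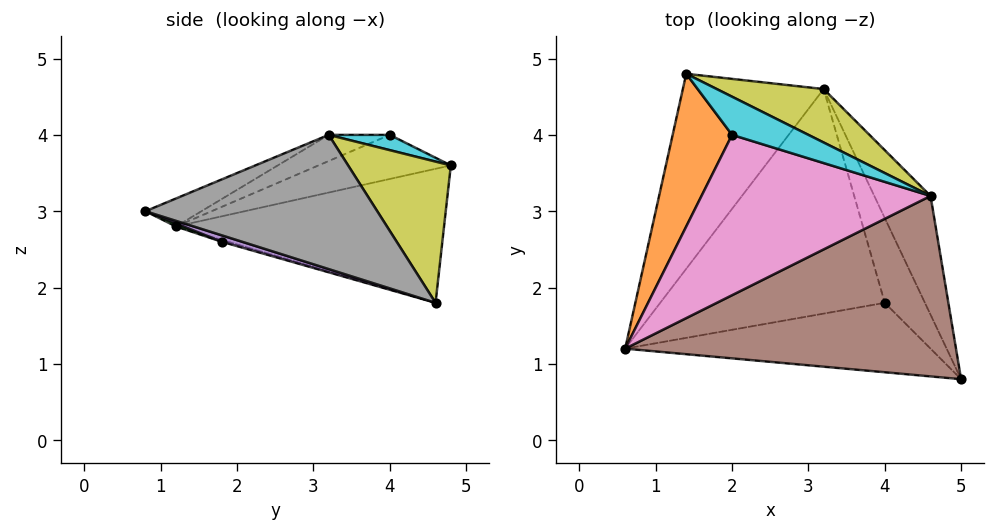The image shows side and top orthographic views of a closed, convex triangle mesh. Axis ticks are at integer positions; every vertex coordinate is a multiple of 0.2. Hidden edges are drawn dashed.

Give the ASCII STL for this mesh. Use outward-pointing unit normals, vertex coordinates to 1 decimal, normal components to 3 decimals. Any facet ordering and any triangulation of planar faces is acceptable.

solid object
 facet normal -0.658 0.300 -0.691
  outer loop
   vertex 3.2 4.6 1.8
   vertex 0.6 1.2 2.8
   vertex 1.4 4.8 3.6
  endloop
 endfacet
 facet normal -0.596 -0.046 0.802
  outer loop
   vertex 2.0 4.0 4.0
   vertex 1.4 4.8 3.6
   vertex 0.6 1.2 2.8
  endloop
 endfacet
 facet normal 0.009 -0.363 -0.932
  outer loop
   vertex 4.0 1.8 2.6
   vertex 5.0 0.8 3.0
   vertex 0.6 1.2 2.8
  endloop
 endfacet
 facet normal -0.008 -0.277 -0.961
  outer loop
   vertex 4.0 1.8 2.6
   vertex 0.6 1.2 2.8
   vertex 3.2 4.6 1.8
  endloop
 endfacet
 facet normal 0.154 -0.231 -0.961
  outer loop
   vertex 4.0 1.8 2.6
   vertex 3.2 4.6 1.8
   vertex 5.0 0.8 3.0
  endloop
 endfacet
 facet normal -0.077 -0.394 0.916
  outer loop
   vertex 4.6 3.2 4.0
   vertex 0.6 1.2 2.8
   vertex 5.0 0.8 3.0
  endloop
 endfacet
 facet normal -0.107 -0.346 0.932
  outer loop
   vertex 4.6 3.2 4.0
   vertex 2.0 4.0 4.0
   vertex 0.6 1.2 2.8
  endloop
 endfacet
 facet normal 0.880 0.300 -0.369
  outer loop
   vertex 4.6 3.2 4.0
   vertex 5.0 0.8 3.0
   vertex 3.2 4.6 1.8
  endloop
 endfacet
 facet normal 0.396 0.868 0.300
  outer loop
   vertex 4.6 3.2 4.0
   vertex 3.2 4.6 1.8
   vertex 1.4 4.8 3.6
  endloop
 endfacet
 facet normal 0.165 0.537 0.827
  outer loop
   vertex 4.6 3.2 4.0
   vertex 1.4 4.8 3.6
   vertex 2.0 4.0 4.0
  endloop
 endfacet
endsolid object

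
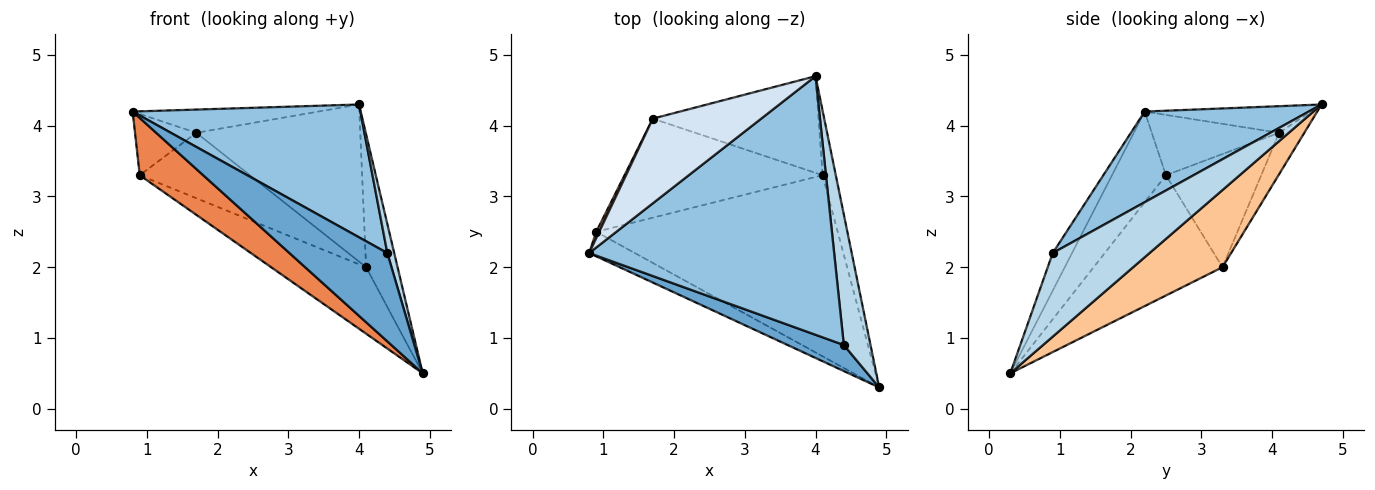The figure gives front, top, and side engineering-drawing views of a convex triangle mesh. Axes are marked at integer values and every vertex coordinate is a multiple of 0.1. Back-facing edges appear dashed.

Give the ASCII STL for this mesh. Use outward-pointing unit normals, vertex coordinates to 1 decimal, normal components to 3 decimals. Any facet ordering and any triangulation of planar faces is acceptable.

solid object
 facet normal -0.186 -0.942 0.278
  outer loop
   vertex 4.4 0.9 2.2
   vertex 0.8 2.2 4.2
   vertex 4.9 0.3 0.5
  endloop
 endfacet
 facet normal 0.313 -0.434 0.845
  outer loop
   vertex 4.4 0.9 2.2
   vertex 4.0 4.7 4.3
   vertex 0.8 2.2 4.2
  endloop
 endfacet
 facet normal 0.950 -0.068 0.303
  outer loop
   vertex 4.4 0.9 2.2
   vertex 4.9 0.3 0.5
   vertex 4.0 4.7 4.3
  endloop
 endfacet
 facet normal -0.230 0.257 0.938
  outer loop
   vertex 1.7 4.1 3.9
   vertex 0.8 2.2 4.2
   vertex 4.0 4.7 4.3
  endloop
 endfacet
 facet normal -0.616 -0.725 -0.310
  outer loop
   vertex 0.9 2.5 3.3
   vertex 4.9 0.3 0.5
   vertex 0.8 2.2 4.2
  endloop
 endfacet
 facet normal -0.900 0.433 0.044
  outer loop
   vertex 0.9 2.5 3.3
   vertex 0.8 2.2 4.2
   vertex 1.7 4.1 3.9
  endloop
 endfacet
 facet normal 0.931 0.328 -0.159
  outer loop
   vertex 4.1 3.3 2.0
   vertex 4.0 4.7 4.3
   vertex 4.9 0.3 0.5
  endloop
 endfacet
 facet normal -0.130 0.844 -0.520
  outer loop
   vertex 4.1 3.3 2.0
   vertex 1.7 4.1 3.9
   vertex 4.0 4.7 4.3
  endloop
 endfacet
 facet normal -0.424 0.312 -0.850
  outer loop
   vertex 4.1 3.3 2.0
   vertex 4.9 0.3 0.5
   vertex 0.9 2.5 3.3
  endloop
 endfacet
 facet normal -0.430 0.498 -0.753
  outer loop
   vertex 4.1 3.3 2.0
   vertex 0.9 2.5 3.3
   vertex 1.7 4.1 3.9
  endloop
 endfacet
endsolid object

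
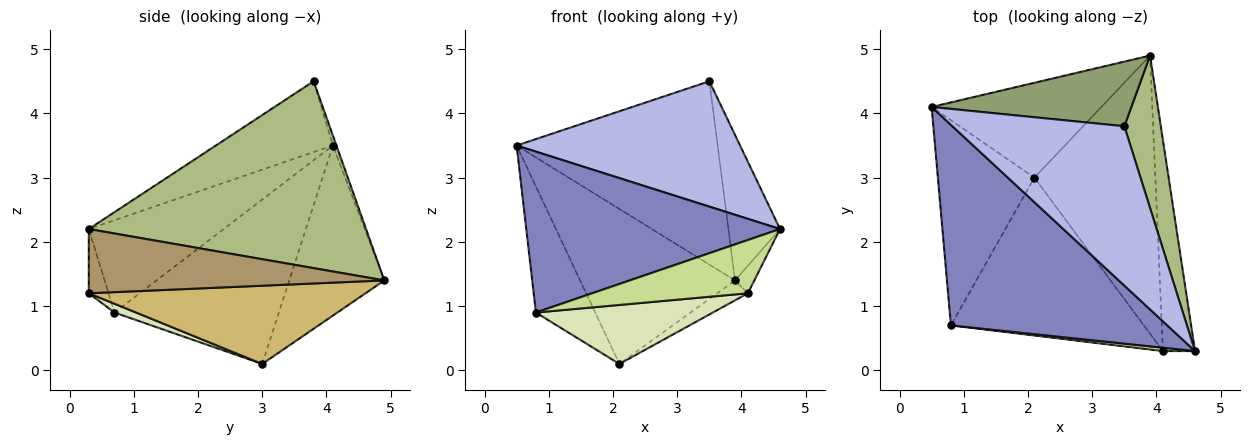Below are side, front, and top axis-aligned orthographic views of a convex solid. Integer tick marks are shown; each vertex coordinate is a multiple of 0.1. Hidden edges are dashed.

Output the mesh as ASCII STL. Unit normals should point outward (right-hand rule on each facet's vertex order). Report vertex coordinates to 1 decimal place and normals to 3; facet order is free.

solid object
 facet normal -0.464 0.756 -0.463
  outer loop
   vertex 2.1 3.0 0.1
   vertex 0.5 4.1 3.5
   vertex 3.9 4.9 1.4
  endloop
 endfacet
 facet normal -0.316 -0.594 0.740
  outer loop
   vertex 0.8 0.7 0.9
   vertex 4.6 0.3 2.2
   vertex 0.5 4.1 3.5
  endloop
 endfacet
 facet normal -0.823 0.297 -0.484
  outer loop
   vertex 0.8 0.7 0.9
   vertex 0.5 4.1 3.5
   vertex 2.1 3.0 0.1
  endloop
 endfacet
 facet normal -0.308 -0.588 0.748
  outer loop
   vertex 3.5 3.8 4.5
   vertex 0.5 4.1 3.5
   vertex 4.6 0.3 2.2
  endloop
 endfacet
 facet normal -0.017 0.943 0.332
  outer loop
   vertex 3.5 3.8 4.5
   vertex 3.9 4.9 1.4
   vertex 0.5 4.1 3.5
  endloop
 endfacet
 facet normal 0.966 0.180 0.188
  outer loop
   vertex 3.5 3.8 4.5
   vertex 4.6 0.3 2.2
   vertex 3.9 4.9 1.4
  endloop
 endfacet
 facet normal -0.126 -0.990 0.063
  outer loop
   vertex 4.1 0.3 1.2
   vertex 4.6 0.3 2.2
   vertex 0.8 0.7 0.9
  endloop
 endfacet
 facet normal 0.043 -0.350 -0.936
  outer loop
   vertex 4.1 0.3 1.2
   vertex 0.8 0.7 0.9
   vertex 2.1 3.0 0.1
  endloop
 endfacet
 facet normal 0.893 0.058 -0.446
  outer loop
   vertex 4.1 0.3 1.2
   vertex 3.9 4.9 1.4
   vertex 4.6 0.3 2.2
  endloop
 endfacet
 facet normal 0.542 0.060 -0.838
  outer loop
   vertex 4.1 0.3 1.2
   vertex 2.1 3.0 0.1
   vertex 3.9 4.9 1.4
  endloop
 endfacet
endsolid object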